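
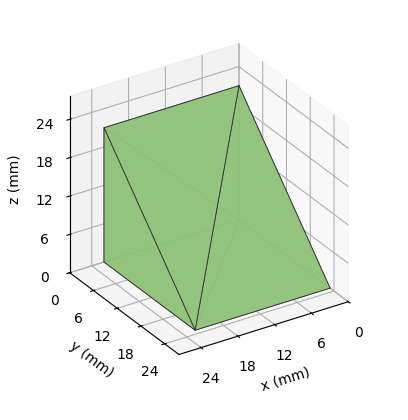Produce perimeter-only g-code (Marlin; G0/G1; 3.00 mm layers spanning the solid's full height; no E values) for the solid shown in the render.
Reading the render: the shape is a wedge (ramp): 22 × 23 mm base, rising to 21 mm along the y=0 edge and sloping linearly to z=0 at y=23 (dimensions read to the nearest mm from the axis ticks). For the g-code, the solid's height is divided into equal slices at the stated Δz and each level perimeter traced with G1 moves after a G0 lift.

; perimeter-only toolpath
G21 ; units = mm
G90 ; absolute positioning
G28 ; home
; layer 1
G0 Z3.00
G0 X0.00 Y0.00
G1 X22.00 Y0.00
G1 X22.00 Y19.71
G1 X0.00 Y19.71
G1 X0.00 Y0.00
; layer 2
G0 Z6.00
G0 X0.00 Y0.00
G1 X22.00 Y0.00
G1 X22.00 Y16.43
G1 X0.00 Y16.43
G1 X0.00 Y0.00
; layer 3
G0 Z9.00
G0 X0.00 Y0.00
G1 X22.00 Y0.00
G1 X22.00 Y13.14
G1 X0.00 Y13.14
G1 X0.00 Y0.00
; layer 4
G0 Z12.00
G0 X0.00 Y0.00
G1 X22.00 Y0.00
G1 X22.00 Y9.86
G1 X0.00 Y9.86
G1 X0.00 Y0.00
; layer 5
G0 Z15.00
G0 X0.00 Y0.00
G1 X22.00 Y0.00
G1 X22.00 Y6.57
G1 X0.00 Y6.57
G1 X0.00 Y0.00
; layer 6
G0 Z18.00
G0 X0.00 Y0.00
G1 X22.00 Y0.00
G1 X22.00 Y3.29
G1 X0.00 Y3.29
G1 X0.00 Y0.00
M2 ; end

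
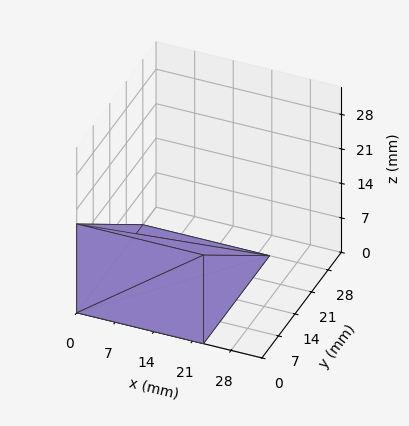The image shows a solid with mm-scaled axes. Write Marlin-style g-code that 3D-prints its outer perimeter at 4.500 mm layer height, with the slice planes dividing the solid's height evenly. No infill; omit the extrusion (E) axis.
Reading the render: the shape is a wedge (ramp): 23 × 28 mm base, rising to 18 mm along the y=0 edge and sloping linearly to z=0 at y=28 (dimensions read to the nearest mm from the axis ticks). For the g-code, the solid's height is divided into equal slices at the stated Δz and each level perimeter traced with G1 moves after a G0 lift.

; perimeter-only toolpath
G21 ; units = mm
G90 ; absolute positioning
G28 ; home
; layer 1
G0 Z4.500
G0 X0.000 Y0.000
G1 X23.000 Y0.000
G1 X23.000 Y21.000
G1 X0.000 Y21.000
G1 X0.000 Y0.000
; layer 2
G0 Z9.000
G0 X0.000 Y0.000
G1 X23.000 Y0.000
G1 X23.000 Y14.000
G1 X0.000 Y14.000
G1 X0.000 Y0.000
; layer 3
G0 Z13.500
G0 X0.000 Y0.000
G1 X23.000 Y0.000
G1 X23.000 Y7.000
G1 X0.000 Y7.000
G1 X0.000 Y0.000
M2 ; end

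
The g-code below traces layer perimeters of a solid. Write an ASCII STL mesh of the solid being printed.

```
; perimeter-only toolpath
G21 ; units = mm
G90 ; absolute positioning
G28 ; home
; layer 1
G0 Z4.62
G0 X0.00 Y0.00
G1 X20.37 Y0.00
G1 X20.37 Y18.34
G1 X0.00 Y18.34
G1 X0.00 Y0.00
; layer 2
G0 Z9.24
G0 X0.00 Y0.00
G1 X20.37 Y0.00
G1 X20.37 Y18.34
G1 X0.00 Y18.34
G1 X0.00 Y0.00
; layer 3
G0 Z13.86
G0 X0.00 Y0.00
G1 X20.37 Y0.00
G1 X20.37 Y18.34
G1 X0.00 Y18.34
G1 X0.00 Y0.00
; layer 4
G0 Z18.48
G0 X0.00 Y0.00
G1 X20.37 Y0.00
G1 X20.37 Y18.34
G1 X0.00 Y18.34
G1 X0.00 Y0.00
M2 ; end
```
solid part
  facet normal 0.0000 0.0000 -1.0000
    outer loop
      vertex 20.37 18.34 0.00
      vertex 20.37 0.00 0.00
      vertex 0.00 0.00 0.00
    endloop
  endfacet
  facet normal 0.0000 0.0000 -1.0000
    outer loop
      vertex 0.00 18.34 0.00
      vertex 20.37 18.34 0.00
      vertex 0.00 0.00 0.00
    endloop
  endfacet
  facet normal 0.0000 0.0000 1.0000
    outer loop
      vertex 0.00 0.00 18.48
      vertex 20.37 0.00 18.48
      vertex 20.37 18.34 18.48
    endloop
  endfacet
  facet normal 0.0000 0.0000 1.0000
    outer loop
      vertex 0.00 0.00 18.48
      vertex 20.37 18.34 18.48
      vertex 0.00 18.34 18.48
    endloop
  endfacet
  facet normal 0.0000 -1.0000 0.0000
    outer loop
      vertex 0.00 0.00 0.00
      vertex 20.37 0.00 0.00
      vertex 20.37 0.00 18.48
    endloop
  endfacet
  facet normal 0.0000 -1.0000 0.0000
    outer loop
      vertex 0.00 0.00 0.00
      vertex 20.37 0.00 18.48
      vertex 0.00 0.00 18.48
    endloop
  endfacet
  facet normal 0.0000 1.0000 0.0000
    outer loop
      vertex 20.37 18.34 18.48
      vertex 20.37 18.34 0.00
      vertex 0.00 18.34 0.00
    endloop
  endfacet
  facet normal 0.0000 1.0000 0.0000
    outer loop
      vertex 0.00 18.34 18.48
      vertex 20.37 18.34 18.48
      vertex 0.00 18.34 0.00
    endloop
  endfacet
  facet normal -1.0000 0.0000 0.0000
    outer loop
      vertex 0.00 18.34 18.48
      vertex 0.00 18.34 0.00
      vertex 0.00 0.00 0.00
    endloop
  endfacet
  facet normal -1.0000 0.0000 0.0000
    outer loop
      vertex 0.00 0.00 18.48
      vertex 0.00 18.34 18.48
      vertex 0.00 0.00 0.00
    endloop
  endfacet
  facet normal 1.0000 0.0000 0.0000
    outer loop
      vertex 20.37 0.00 0.00
      vertex 20.37 18.34 0.00
      vertex 20.37 18.34 18.48
    endloop
  endfacet
  facet normal 1.0000 0.0000 0.0000
    outer loop
      vertex 20.37 0.00 0.00
      vertex 20.37 18.34 18.48
      vertex 20.37 0.00 18.48
    endloop
  endfacet
endsolid part

The G0 Z moves step by Δz≈4.62 mm. Every layer's G1 loop is the same polygon, so the solid is a straight extrusion of it from z=0 to z≈18.5. Closing with flat bottom and top caps and triangulating gives 12 facets — a rectangular box, roughly 20.4 × 18.3 mm footprint and 18.5 mm tall.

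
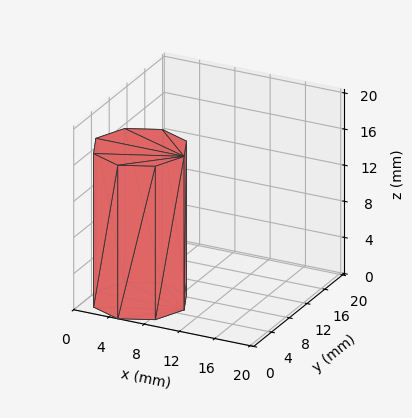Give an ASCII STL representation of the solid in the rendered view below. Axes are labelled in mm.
Reading the render: the shape is a regular 8-sided prism (a cylinder approximated with 8 flat sides), circumscribed radius ≈ 5 mm, height ≈ 17 mm (dimensions read to the nearest mm from the axis ticks). For the STL, each face is triangulated and given an outward normal.

solid part
  facet normal 0.0000 0.0000 -1.0000
    outer loop
      vertex 5.0 10.0 0.0
      vertex 8.5 8.5 0.0
      vertex 10.0 5.0 0.0
    endloop
  endfacet
  facet normal 0.0000 0.0000 -1.0000
    outer loop
      vertex 1.5 8.5 0.0
      vertex 5.0 10.0 0.0
      vertex 10.0 5.0 0.0
    endloop
  endfacet
  facet normal 0.0000 0.0000 -1.0000
    outer loop
      vertex 0.0 5.0 0.0
      vertex 1.5 8.5 0.0
      vertex 10.0 5.0 0.0
    endloop
  endfacet
  facet normal 0.0000 0.0000 -1.0000
    outer loop
      vertex 1.5 1.5 0.0
      vertex 0.0 5.0 0.0
      vertex 10.0 5.0 0.0
    endloop
  endfacet
  facet normal 0.0000 0.0000 -1.0000
    outer loop
      vertex 5.0 0.0 0.0
      vertex 1.5 1.5 0.0
      vertex 10.0 5.0 0.0
    endloop
  endfacet
  facet normal 0.0000 0.0000 -1.0000
    outer loop
      vertex 8.5 1.5 0.0
      vertex 5.0 0.0 0.0
      vertex 10.0 5.0 0.0
    endloop
  endfacet
  facet normal 0.0000 0.0000 1.0000
    outer loop
      vertex 10.0 5.0 17.0
      vertex 8.5 8.5 17.0
      vertex 5.0 10.0 17.0
    endloop
  endfacet
  facet normal 0.0000 0.0000 1.0000
    outer loop
      vertex 10.0 5.0 17.0
      vertex 5.0 10.0 17.0
      vertex 1.5 8.5 17.0
    endloop
  endfacet
  facet normal 0.0000 0.0000 1.0000
    outer loop
      vertex 10.0 5.0 17.0
      vertex 1.5 8.5 17.0
      vertex 0.0 5.0 17.0
    endloop
  endfacet
  facet normal 0.0000 0.0000 1.0000
    outer loop
      vertex 10.0 5.0 17.0
      vertex 0.0 5.0 17.0
      vertex 1.5 1.5 17.0
    endloop
  endfacet
  facet normal 0.0000 0.0000 1.0000
    outer loop
      vertex 10.0 5.0 17.0
      vertex 1.5 1.5 17.0
      vertex 5.0 0.0 17.0
    endloop
  endfacet
  facet normal 0.0000 0.0000 1.0000
    outer loop
      vertex 10.0 5.0 17.0
      vertex 5.0 0.0 17.0
      vertex 8.5 1.5 17.0
    endloop
  endfacet
  facet normal 0.9191 0.3939 0.0000
    outer loop
      vertex 10.0 5.0 0.0
      vertex 8.5 8.5 0.0
      vertex 8.5 8.5 17.0
    endloop
  endfacet
  facet normal 0.9191 0.3939 0.0000
    outer loop
      vertex 10.0 5.0 0.0
      vertex 8.5 8.5 17.0
      vertex 10.0 5.0 17.0
    endloop
  endfacet
  facet normal 0.3939 0.9191 0.0000
    outer loop
      vertex 8.5 8.5 0.0
      vertex 5.0 10.0 0.0
      vertex 5.0 10.0 17.0
    endloop
  endfacet
  facet normal 0.3939 0.9191 0.0000
    outer loop
      vertex 8.5 8.5 0.0
      vertex 5.0 10.0 17.0
      vertex 8.5 8.5 17.0
    endloop
  endfacet
  facet normal -0.3939 0.9191 0.0000
    outer loop
      vertex 5.0 10.0 0.0
      vertex 1.5 8.5 0.0
      vertex 1.5 8.5 17.0
    endloop
  endfacet
  facet normal -0.3939 0.9191 0.0000
    outer loop
      vertex 5.0 10.0 0.0
      vertex 1.5 8.5 17.0
      vertex 5.0 10.0 17.0
    endloop
  endfacet
  facet normal -0.9191 0.3939 0.0000
    outer loop
      vertex 1.5 8.5 0.0
      vertex 0.0 5.0 0.0
      vertex 0.0 5.0 17.0
    endloop
  endfacet
  facet normal -0.9191 0.3939 0.0000
    outer loop
      vertex 1.5 8.5 0.0
      vertex 0.0 5.0 17.0
      vertex 1.5 8.5 17.0
    endloop
  endfacet
  facet normal -0.9191 -0.3939 0.0000
    outer loop
      vertex 0.0 5.0 0.0
      vertex 1.5 1.5 0.0
      vertex 1.5 1.5 17.0
    endloop
  endfacet
  facet normal -0.9191 -0.3939 0.0000
    outer loop
      vertex 0.0 5.0 0.0
      vertex 1.5 1.5 17.0
      vertex 0.0 5.0 17.0
    endloop
  endfacet
  facet normal -0.3939 -0.9191 0.0000
    outer loop
      vertex 1.5 1.5 0.0
      vertex 5.0 0.0 0.0
      vertex 5.0 0.0 17.0
    endloop
  endfacet
  facet normal -0.3939 -0.9191 0.0000
    outer loop
      vertex 1.5 1.5 0.0
      vertex 5.0 0.0 17.0
      vertex 1.5 1.5 17.0
    endloop
  endfacet
  facet normal 0.3939 -0.9191 0.0000
    outer loop
      vertex 5.0 0.0 0.0
      vertex 8.5 1.5 0.0
      vertex 8.5 1.5 17.0
    endloop
  endfacet
  facet normal 0.3939 -0.9191 0.0000
    outer loop
      vertex 5.0 0.0 0.0
      vertex 8.5 1.5 17.0
      vertex 5.0 0.0 17.0
    endloop
  endfacet
  facet normal 0.9191 -0.3939 0.0000
    outer loop
      vertex 8.5 1.5 0.0
      vertex 10.0 5.0 0.0
      vertex 10.0 5.0 17.0
    endloop
  endfacet
  facet normal 0.9191 -0.3939 0.0000
    outer loop
      vertex 8.5 1.5 0.0
      vertex 10.0 5.0 17.0
      vertex 8.5 1.5 17.0
    endloop
  endfacet
endsolid part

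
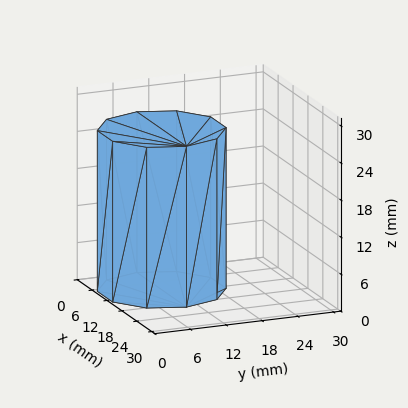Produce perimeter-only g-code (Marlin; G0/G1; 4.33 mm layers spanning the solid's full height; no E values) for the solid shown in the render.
Reading the render: the shape is a regular 10-sided prism (a cylinder approximated with 10 flat sides), circumscribed radius ≈ 10 mm, height ≈ 26 mm (dimensions read to the nearest mm from the axis ticks). For the g-code, the solid's height is divided into equal slices at the stated Δz and each level perimeter traced with G1 moves after a G0 lift.

; perimeter-only toolpath
G21 ; units = mm
G90 ; absolute positioning
G28 ; home
; layer 1
G0 Z4.33
G0 X20.00 Y10.00
G1 X18.09 Y15.88
G1 X13.09 Y19.51
G1 X6.91 Y19.51
G1 X1.91 Y15.88
G1 X0.00 Y10.00
G1 X1.91 Y4.12
G1 X6.91 Y0.49
G1 X13.09 Y0.49
G1 X18.09 Y4.12
G1 X20.00 Y10.00
; layer 2
G0 Z8.67
G0 X20.00 Y10.00
G1 X18.09 Y15.88
G1 X13.09 Y19.51
G1 X6.91 Y19.51
G1 X1.91 Y15.88
G1 X0.00 Y10.00
G1 X1.91 Y4.12
G1 X6.91 Y0.49
G1 X13.09 Y0.49
G1 X18.09 Y4.12
G1 X20.00 Y10.00
; layer 3
G0 Z13.00
G0 X20.00 Y10.00
G1 X18.09 Y15.88
G1 X13.09 Y19.51
G1 X6.91 Y19.51
G1 X1.91 Y15.88
G1 X0.00 Y10.00
G1 X1.91 Y4.12
G1 X6.91 Y0.49
G1 X13.09 Y0.49
G1 X18.09 Y4.12
G1 X20.00 Y10.00
; layer 4
G0 Z17.33
G0 X20.00 Y10.00
G1 X18.09 Y15.88
G1 X13.09 Y19.51
G1 X6.91 Y19.51
G1 X1.91 Y15.88
G1 X0.00 Y10.00
G1 X1.91 Y4.12
G1 X6.91 Y0.49
G1 X13.09 Y0.49
G1 X18.09 Y4.12
G1 X20.00 Y10.00
; layer 5
G0 Z21.67
G0 X20.00 Y10.00
G1 X18.09 Y15.88
G1 X13.09 Y19.51
G1 X6.91 Y19.51
G1 X1.91 Y15.88
G1 X0.00 Y10.00
G1 X1.91 Y4.12
G1 X6.91 Y0.49
G1 X13.09 Y0.49
G1 X18.09 Y4.12
G1 X20.00 Y10.00
; layer 6
G0 Z26.00
G0 X20.00 Y10.00
G1 X18.09 Y15.88
G1 X13.09 Y19.51
G1 X6.91 Y19.51
G1 X1.91 Y15.88
G1 X0.00 Y10.00
G1 X1.91 Y4.12
G1 X6.91 Y0.49
G1 X13.09 Y0.49
G1 X18.09 Y4.12
G1 X20.00 Y10.00
M2 ; end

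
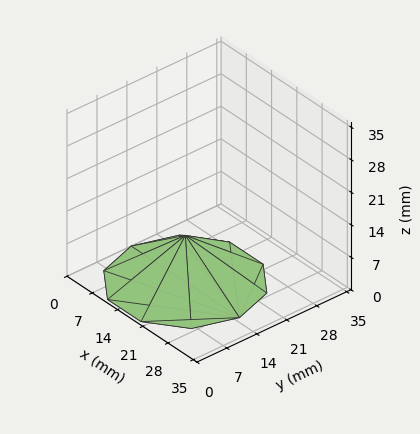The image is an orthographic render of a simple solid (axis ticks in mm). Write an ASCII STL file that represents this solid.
Reading the render: the shape is a regular 10-sided pyramid, base circumscribed radius ≈ 15 mm, apex at z ≈ 10 mm (dimensions read to the nearest mm from the axis ticks). For the STL, each face is triangulated and given an outward normal.

solid part
  facet normal 0.0000 0.0000 -1.0000
    outer loop
      vertex 19.635 29.266 0.000
      vertex 27.135 23.817 0.000
      vertex 30.000 15.000 0.000
    endloop
  endfacet
  facet normal 0.0000 0.0000 -1.0000
    outer loop
      vertex 10.365 29.266 0.000
      vertex 19.635 29.266 0.000
      vertex 30.000 15.000 0.000
    endloop
  endfacet
  facet normal 0.0000 0.0000 -1.0000
    outer loop
      vertex 2.865 23.817 0.000
      vertex 10.365 29.266 0.000
      vertex 30.000 15.000 0.000
    endloop
  endfacet
  facet normal 0.0000 0.0000 -1.0000
    outer loop
      vertex 0.000 15.000 0.000
      vertex 2.865 23.817 0.000
      vertex 30.000 15.000 0.000
    endloop
  endfacet
  facet normal 0.0000 0.0000 -1.0000
    outer loop
      vertex 2.865 6.183 0.000
      vertex 0.000 15.000 0.000
      vertex 30.000 15.000 0.000
    endloop
  endfacet
  facet normal 0.0000 0.0000 -1.0000
    outer loop
      vertex 10.365 0.734 0.000
      vertex 2.865 6.183 0.000
      vertex 30.000 15.000 0.000
    endloop
  endfacet
  facet normal 0.0000 0.0000 -1.0000
    outer loop
      vertex 19.635 0.734 0.000
      vertex 10.365 0.734 0.000
      vertex 30.000 15.000 0.000
    endloop
  endfacet
  facet normal 0.0000 0.0000 -1.0000
    outer loop
      vertex 27.135 6.183 0.000
      vertex 19.635 0.734 0.000
      vertex 30.000 15.000 0.000
    endloop
  endfacet
  facet normal 0.5459 0.1774 0.8189
    outer loop
      vertex 30.000 15.000 0.000
      vertex 27.135 23.817 0.000
      vertex 15.000 15.000 10.000
    endloop
  endfacet
  facet normal 0.3374 0.4644 0.8189
    outer loop
      vertex 27.135 23.817 0.000
      vertex 19.635 29.266 0.000
      vertex 15.000 15.000 10.000
    endloop
  endfacet
  facet normal 0.0000 0.5740 0.8189
    outer loop
      vertex 19.635 29.266 0.000
      vertex 10.365 29.266 0.000
      vertex 15.000 15.000 10.000
    endloop
  endfacet
  facet normal -0.3374 0.4644 0.8189
    outer loop
      vertex 10.365 29.266 0.000
      vertex 2.865 23.817 0.000
      vertex 15.000 15.000 10.000
    endloop
  endfacet
  facet normal -0.5459 0.1774 0.8189
    outer loop
      vertex 2.865 23.817 0.000
      vertex 0.000 15.000 0.000
      vertex 15.000 15.000 10.000
    endloop
  endfacet
  facet normal -0.5459 -0.1774 0.8189
    outer loop
      vertex 0.000 15.000 0.000
      vertex 2.865 6.183 0.000
      vertex 15.000 15.000 10.000
    endloop
  endfacet
  facet normal -0.3374 -0.4644 0.8189
    outer loop
      vertex 2.865 6.183 0.000
      vertex 10.365 0.734 0.000
      vertex 15.000 15.000 10.000
    endloop
  endfacet
  facet normal 0.0000 -0.5740 0.8189
    outer loop
      vertex 10.365 0.734 0.000
      vertex 19.635 0.734 0.000
      vertex 15.000 15.000 10.000
    endloop
  endfacet
  facet normal 0.3374 -0.4644 0.8189
    outer loop
      vertex 19.635 0.734 0.000
      vertex 27.135 6.183 0.000
      vertex 15.000 15.000 10.000
    endloop
  endfacet
  facet normal 0.5459 -0.1774 0.8189
    outer loop
      vertex 27.135 6.183 0.000
      vertex 30.000 15.000 0.000
      vertex 15.000 15.000 10.000
    endloop
  endfacet
endsolid part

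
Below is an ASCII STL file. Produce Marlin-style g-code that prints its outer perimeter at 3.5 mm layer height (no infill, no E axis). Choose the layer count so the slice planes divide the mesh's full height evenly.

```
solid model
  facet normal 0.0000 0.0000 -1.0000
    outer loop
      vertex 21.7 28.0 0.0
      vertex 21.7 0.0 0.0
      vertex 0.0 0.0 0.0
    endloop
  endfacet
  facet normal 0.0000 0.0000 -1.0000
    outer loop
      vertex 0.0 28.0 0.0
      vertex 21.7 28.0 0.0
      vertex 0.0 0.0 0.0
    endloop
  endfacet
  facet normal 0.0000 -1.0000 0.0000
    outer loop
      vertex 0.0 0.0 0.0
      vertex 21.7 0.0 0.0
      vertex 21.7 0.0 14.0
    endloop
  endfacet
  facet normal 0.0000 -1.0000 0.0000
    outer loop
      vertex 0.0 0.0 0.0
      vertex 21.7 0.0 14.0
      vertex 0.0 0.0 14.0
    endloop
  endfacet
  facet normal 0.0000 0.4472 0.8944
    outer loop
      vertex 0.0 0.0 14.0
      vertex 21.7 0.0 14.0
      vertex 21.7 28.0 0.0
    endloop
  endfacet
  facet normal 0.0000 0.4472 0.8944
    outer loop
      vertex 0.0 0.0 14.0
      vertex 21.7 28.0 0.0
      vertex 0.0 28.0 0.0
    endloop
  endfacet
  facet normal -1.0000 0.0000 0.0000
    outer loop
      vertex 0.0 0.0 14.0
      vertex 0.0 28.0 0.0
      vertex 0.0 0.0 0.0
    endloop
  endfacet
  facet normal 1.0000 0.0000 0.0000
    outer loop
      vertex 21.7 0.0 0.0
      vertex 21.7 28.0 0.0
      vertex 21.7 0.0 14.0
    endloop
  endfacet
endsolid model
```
; perimeter-only toolpath
G21 ; units = mm
G90 ; absolute positioning
G28 ; home
; layer 1
G0 Z3.5
G0 X0.0 Y0.0
G1 X21.7 Y0.0
G1 X21.7 Y21.0
G1 X0.0 Y21.0
G1 X0.0 Y0.0
; layer 2
G0 Z7.0
G0 X0.0 Y0.0
G1 X21.7 Y0.0
G1 X21.7 Y14.0
G1 X0.0 Y14.0
G1 X0.0 Y0.0
; layer 3
G0 Z10.5
G0 X0.0 Y0.0
G1 X21.7 Y0.0
G1 X21.7 Y7.0
G1 X0.0 Y7.0
G1 X0.0 Y0.0
M2 ; end

The solid is a wedge (ramp): 21.7 × 28 mm base, rising to 14 mm along the y=0 edge and sloping linearly to z=0 at y=28. Slicing at Δz = 3.5 mm — 4 equal slices spanning the solid's height, so layer i sits at z = i·h/4 — gives 3 non-empty perimeters. Each is a 4-segment closed polygon; G0 lifts to the layer z and rapids to the start vertex, then G1 traces the edges. The cross-section shrinks linearly with z (the slice at the apex is degenerate and omitted).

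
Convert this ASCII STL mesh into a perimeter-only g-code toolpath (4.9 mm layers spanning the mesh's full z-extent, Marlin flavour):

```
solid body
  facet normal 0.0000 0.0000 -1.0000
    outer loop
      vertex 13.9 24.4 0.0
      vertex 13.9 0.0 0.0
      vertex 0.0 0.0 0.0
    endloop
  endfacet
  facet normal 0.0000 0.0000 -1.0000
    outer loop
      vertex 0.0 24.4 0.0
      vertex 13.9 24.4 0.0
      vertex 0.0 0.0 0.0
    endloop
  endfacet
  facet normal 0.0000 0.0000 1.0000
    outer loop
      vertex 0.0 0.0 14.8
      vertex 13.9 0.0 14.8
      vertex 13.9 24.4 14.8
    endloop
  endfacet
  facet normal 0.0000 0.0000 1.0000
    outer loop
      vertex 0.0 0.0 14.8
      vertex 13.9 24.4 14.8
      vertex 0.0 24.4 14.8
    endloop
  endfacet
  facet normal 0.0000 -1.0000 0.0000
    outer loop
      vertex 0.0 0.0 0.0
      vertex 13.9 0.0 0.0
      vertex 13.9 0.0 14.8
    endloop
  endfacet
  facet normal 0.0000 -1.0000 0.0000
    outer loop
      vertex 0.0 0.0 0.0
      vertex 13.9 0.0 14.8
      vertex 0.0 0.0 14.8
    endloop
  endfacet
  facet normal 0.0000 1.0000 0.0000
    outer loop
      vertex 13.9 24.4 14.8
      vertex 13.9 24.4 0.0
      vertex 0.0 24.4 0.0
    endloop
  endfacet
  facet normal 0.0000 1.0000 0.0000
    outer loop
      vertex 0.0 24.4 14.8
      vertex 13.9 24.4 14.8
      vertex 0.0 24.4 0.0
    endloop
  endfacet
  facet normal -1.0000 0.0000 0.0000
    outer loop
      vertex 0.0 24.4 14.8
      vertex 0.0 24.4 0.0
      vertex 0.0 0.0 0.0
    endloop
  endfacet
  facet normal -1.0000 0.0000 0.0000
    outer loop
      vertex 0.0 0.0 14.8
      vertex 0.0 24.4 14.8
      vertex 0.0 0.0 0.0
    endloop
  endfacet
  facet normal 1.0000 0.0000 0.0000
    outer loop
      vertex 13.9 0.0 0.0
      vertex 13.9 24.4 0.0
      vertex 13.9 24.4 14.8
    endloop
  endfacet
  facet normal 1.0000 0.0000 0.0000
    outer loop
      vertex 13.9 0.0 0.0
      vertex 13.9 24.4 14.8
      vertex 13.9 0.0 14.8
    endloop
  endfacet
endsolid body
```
; perimeter-only toolpath
G21 ; units = mm
G90 ; absolute positioning
G28 ; home
; layer 1
G0 Z4.9
G0 X0.0 Y0.0
G1 X13.9 Y0.0
G1 X13.9 Y24.4
G1 X0.0 Y24.4
G1 X0.0 Y0.0
; layer 2
G0 Z9.9
G0 X0.0 Y0.0
G1 X13.9 Y0.0
G1 X13.9 Y24.4
G1 X0.0 Y24.4
G1 X0.0 Y0.0
; layer 3
G0 Z14.8
G0 X0.0 Y0.0
G1 X13.9 Y0.0
G1 X13.9 Y24.4
G1 X0.0 Y24.4
G1 X0.0 Y0.0
M2 ; end

The solid is a rectangular box, roughly 13.9 × 24.4 mm footprint and 14.8 mm tall. Slicing at Δz = 4.9 mm — 3 equal slices spanning the solid's height, so layer i sits at z = i·h/3 — gives 3 non-empty perimeters. Each is a 4-segment closed polygon; G0 lifts to the layer z and rapids to the start vertex, then G1 traces the edges.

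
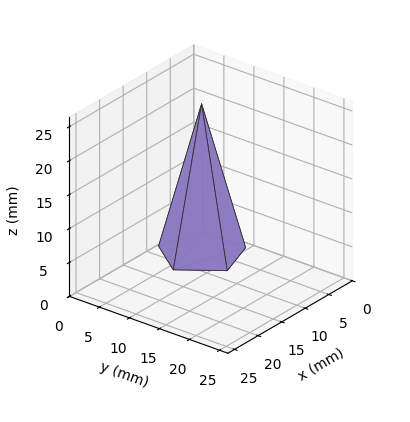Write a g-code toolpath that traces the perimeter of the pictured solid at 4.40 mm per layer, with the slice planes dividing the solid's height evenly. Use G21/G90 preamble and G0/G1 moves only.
Reading the render: the shape is a regular 5-sided pyramid, base circumscribed radius ≈ 6 mm, apex at z ≈ 22 mm (dimensions read to the nearest mm from the axis ticks). For the g-code, the solid's height is divided into equal slices at the stated Δz and each level perimeter traced with G1 moves after a G0 lift.

; perimeter-only toolpath
G21 ; units = mm
G90 ; absolute positioning
G28 ; home
; layer 1
G0 Z4.40
G0 X10.80 Y6.00
G1 X7.48 Y10.57
G1 X2.12 Y8.82
G1 X2.12 Y3.18
G1 X7.48 Y1.43
G1 X10.80 Y6.00
; layer 2
G0 Z8.80
G0 X9.60 Y6.00
G1 X7.11 Y9.43
G1 X3.09 Y8.12
G1 X3.09 Y3.88
G1 X7.11 Y2.57
G1 X9.60 Y6.00
; layer 3
G0 Z13.20
G0 X8.40 Y6.00
G1 X6.74 Y8.28
G1 X4.06 Y7.41
G1 X4.06 Y4.59
G1 X6.74 Y3.72
G1 X8.40 Y6.00
; layer 4
G0 Z17.60
G0 X7.20 Y6.00
G1 X6.37 Y7.14
G1 X5.03 Y6.71
G1 X5.03 Y5.29
G1 X6.37 Y4.86
G1 X7.20 Y6.00
M2 ; end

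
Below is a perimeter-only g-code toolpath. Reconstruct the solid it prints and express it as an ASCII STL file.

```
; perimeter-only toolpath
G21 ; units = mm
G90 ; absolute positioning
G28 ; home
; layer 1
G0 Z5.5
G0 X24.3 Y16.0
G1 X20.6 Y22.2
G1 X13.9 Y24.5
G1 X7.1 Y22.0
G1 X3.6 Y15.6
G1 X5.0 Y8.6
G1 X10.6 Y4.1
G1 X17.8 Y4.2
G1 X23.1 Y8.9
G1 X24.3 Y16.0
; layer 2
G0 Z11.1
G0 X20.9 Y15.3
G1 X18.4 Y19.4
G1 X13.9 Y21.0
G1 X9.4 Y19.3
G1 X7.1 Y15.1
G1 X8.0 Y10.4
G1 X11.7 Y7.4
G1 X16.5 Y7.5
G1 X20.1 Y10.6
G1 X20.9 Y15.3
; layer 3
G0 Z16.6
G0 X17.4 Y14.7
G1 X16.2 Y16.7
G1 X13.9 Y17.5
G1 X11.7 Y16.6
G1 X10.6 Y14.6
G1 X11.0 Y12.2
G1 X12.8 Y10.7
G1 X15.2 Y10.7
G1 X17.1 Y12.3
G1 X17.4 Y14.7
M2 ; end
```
solid part
  facet normal 0.0000 0.0000 -1.0000
    outer loop
      vertex 13.8 28.0 0.0
      vertex 22.8 24.9 0.0
      vertex 27.7 16.7 0.0
    endloop
  endfacet
  facet normal 0.0000 0.0000 -1.0000
    outer loop
      vertex 4.8 24.6 0.0
      vertex 13.8 28.0 0.0
      vertex 27.7 16.7 0.0
    endloop
  endfacet
  facet normal 0.0000 0.0000 -1.0000
    outer loop
      vertex 0.2 16.2 0.0
      vertex 4.8 24.6 0.0
      vertex 27.7 16.7 0.0
    endloop
  endfacet
  facet normal 0.0000 0.0000 -1.0000
    outer loop
      vertex 2.0 6.8 0.0
      vertex 0.2 16.2 0.0
      vertex 27.7 16.7 0.0
    endloop
  endfacet
  facet normal 0.0000 0.0000 -1.0000
    outer loop
      vertex 9.4 0.8 0.0
      vertex 2.0 6.8 0.0
      vertex 27.7 16.7 0.0
    endloop
  endfacet
  facet normal 0.0000 0.0000 -1.0000
    outer loop
      vertex 19.0 0.9 0.0
      vertex 9.4 0.8 0.0
      vertex 27.7 16.7 0.0
    endloop
  endfacet
  facet normal 0.0000 0.0000 -1.0000
    outer loop
      vertex 26.2 7.2 0.0
      vertex 19.0 0.9 0.0
      vertex 27.7 16.7 0.0
    endloop
  endfacet
  facet normal 0.7386 0.4414 0.5095
    outer loop
      vertex 27.7 16.7 0.0
      vertex 22.8 24.9 0.0
      vertex 14.0 14.0 22.2
    endloop
  endfacet
  facet normal 0.2801 0.8131 0.5103
    outer loop
      vertex 22.8 24.9 0.0
      vertex 13.8 28.0 0.0
      vertex 14.0 14.0 22.2
    endloop
  endfacet
  facet normal -0.3040 0.8046 0.5101
    outer loop
      vertex 13.8 28.0 0.0
      vertex 4.8 24.6 0.0
      vertex 14.0 14.0 22.2
    endloop
  endfacet
  facet normal -0.7545 0.4132 0.5099
    outer loop
      vertex 4.8 24.6 0.0
      vertex 0.2 16.2 0.0
      vertex 14.0 14.0 22.2
    endloop
  endfacet
  facet normal -0.8452 -0.1618 0.5094
    outer loop
      vertex 0.2 16.2 0.0
      vertex 2.0 6.8 0.0
      vertex 14.0 14.0 22.2
    endloop
  endfacet
  facet normal -0.5419 -0.6683 0.5097
    outer loop
      vertex 2.0 6.8 0.0
      vertex 9.4 0.8 0.0
      vertex 14.0 14.0 22.2
    endloop
  endfacet
  facet normal 0.0090 -0.8603 0.5097
    outer loop
      vertex 9.4 0.8 0.0
      vertex 19.0 0.9 0.0
      vertex 14.0 14.0 22.2
    endloop
  endfacet
  facet normal 0.5666 -0.6475 0.5097
    outer loop
      vertex 19.0 0.9 0.0
      vertex 26.2 7.2 0.0
      vertex 14.0 14.0 22.2
    endloop
  endfacet
  facet normal 0.8505 -0.1343 0.5085
    outer loop
      vertex 26.2 7.2 0.0
      vertex 27.7 16.7 0.0
      vertex 14.0 14.0 22.2
    endloop
  endfacet
endsolid part

The G0 Z moves step by Δz≈5.5 mm. The G1 loops shrink linearly with z, so the solid tapers from its base footprint up to z≈22.2. Closing with a flat bottom cap and the tapered top and triangulating gives 16 facets — a regular 9-sided pyramid, base circumscribed radius ≈ 14 mm, apex at z ≈ 22.2 mm.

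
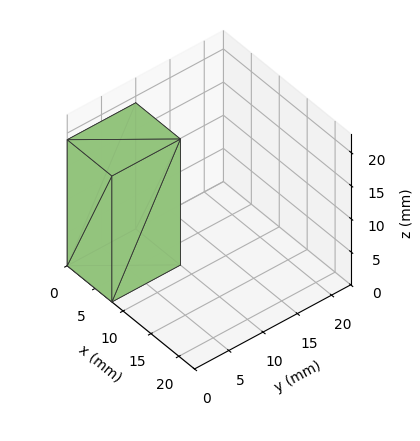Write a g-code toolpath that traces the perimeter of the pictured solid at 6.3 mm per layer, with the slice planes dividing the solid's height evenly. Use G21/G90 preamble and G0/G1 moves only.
Reading the render: the shape is a rectangular box, roughly 8 × 10 mm footprint and 19 mm tall (dimensions read to the nearest mm from the axis ticks). For the g-code, the solid's height is divided into equal slices at the stated Δz and each level perimeter traced with G1 moves after a G0 lift.

; perimeter-only toolpath
G21 ; units = mm
G90 ; absolute positioning
G28 ; home
; layer 1
G0 Z6.3
G0 X0.0 Y0.0
G1 X8.0 Y0.0
G1 X8.0 Y10.0
G1 X0.0 Y10.0
G1 X0.0 Y0.0
; layer 2
G0 Z12.7
G0 X0.0 Y0.0
G1 X8.0 Y0.0
G1 X8.0 Y10.0
G1 X0.0 Y10.0
G1 X0.0 Y0.0
; layer 3
G0 Z19.0
G0 X0.0 Y0.0
G1 X8.0 Y0.0
G1 X8.0 Y10.0
G1 X0.0 Y10.0
G1 X0.0 Y0.0
M2 ; end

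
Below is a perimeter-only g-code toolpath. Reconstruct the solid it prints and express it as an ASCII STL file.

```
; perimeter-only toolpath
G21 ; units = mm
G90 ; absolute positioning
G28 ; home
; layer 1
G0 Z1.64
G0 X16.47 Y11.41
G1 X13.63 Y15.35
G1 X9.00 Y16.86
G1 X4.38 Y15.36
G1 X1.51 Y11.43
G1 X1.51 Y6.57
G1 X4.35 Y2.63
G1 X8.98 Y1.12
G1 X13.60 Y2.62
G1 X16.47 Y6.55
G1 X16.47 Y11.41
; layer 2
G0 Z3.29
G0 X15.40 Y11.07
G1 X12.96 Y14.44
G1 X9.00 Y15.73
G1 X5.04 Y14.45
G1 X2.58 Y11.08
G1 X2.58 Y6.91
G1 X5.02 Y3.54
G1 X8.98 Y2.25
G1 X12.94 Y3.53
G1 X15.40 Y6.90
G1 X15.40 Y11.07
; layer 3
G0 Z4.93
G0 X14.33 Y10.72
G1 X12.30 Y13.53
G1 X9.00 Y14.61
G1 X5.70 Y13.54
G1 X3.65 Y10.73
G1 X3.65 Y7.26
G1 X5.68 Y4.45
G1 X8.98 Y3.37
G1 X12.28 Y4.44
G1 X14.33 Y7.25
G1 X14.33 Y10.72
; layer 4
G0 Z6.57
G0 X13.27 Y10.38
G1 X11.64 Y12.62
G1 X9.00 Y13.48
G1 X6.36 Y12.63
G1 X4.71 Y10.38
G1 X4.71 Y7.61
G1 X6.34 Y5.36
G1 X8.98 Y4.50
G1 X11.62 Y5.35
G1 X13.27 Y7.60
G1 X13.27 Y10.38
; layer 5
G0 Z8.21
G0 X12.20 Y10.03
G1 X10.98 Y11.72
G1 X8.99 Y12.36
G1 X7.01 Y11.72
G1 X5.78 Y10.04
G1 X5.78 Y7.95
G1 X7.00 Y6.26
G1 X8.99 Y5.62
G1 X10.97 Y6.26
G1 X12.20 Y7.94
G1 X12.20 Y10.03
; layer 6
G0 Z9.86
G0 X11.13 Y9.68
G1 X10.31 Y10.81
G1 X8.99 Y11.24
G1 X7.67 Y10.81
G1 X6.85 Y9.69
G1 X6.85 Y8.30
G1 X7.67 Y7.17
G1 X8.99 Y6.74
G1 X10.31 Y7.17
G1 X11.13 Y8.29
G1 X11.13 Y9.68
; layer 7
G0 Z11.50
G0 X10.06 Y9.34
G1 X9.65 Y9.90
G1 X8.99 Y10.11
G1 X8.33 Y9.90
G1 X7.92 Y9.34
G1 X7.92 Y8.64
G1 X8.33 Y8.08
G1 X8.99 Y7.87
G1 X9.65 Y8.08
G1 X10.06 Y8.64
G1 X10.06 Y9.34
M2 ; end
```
solid part
  facet normal 0.0000 0.0000 -1.0000
    outer loop
      vertex 9.00 17.98 0.00
      vertex 14.29 16.26 0.00
      vertex 17.54 11.76 0.00
    endloop
  endfacet
  facet normal 0.0000 0.0000 -1.0000
    outer loop
      vertex 3.72 16.27 0.00
      vertex 9.00 17.98 0.00
      vertex 17.54 11.76 0.00
    endloop
  endfacet
  facet normal 0.0000 0.0000 -1.0000
    outer loop
      vertex 0.44 11.78 0.00
      vertex 3.72 16.27 0.00
      vertex 17.54 11.76 0.00
    endloop
  endfacet
  facet normal 0.0000 0.0000 -1.0000
    outer loop
      vertex 0.44 6.22 0.00
      vertex 0.44 11.78 0.00
      vertex 17.54 11.76 0.00
    endloop
  endfacet
  facet normal 0.0000 0.0000 -1.0000
    outer loop
      vertex 3.69 1.72 0.00
      vertex 0.44 6.22 0.00
      vertex 17.54 11.76 0.00
    endloop
  endfacet
  facet normal 0.0000 0.0000 -1.0000
    outer loop
      vertex 8.98 0.00 0.00
      vertex 3.69 1.72 0.00
      vertex 17.54 11.76 0.00
    endloop
  endfacet
  facet normal 0.0000 0.0000 -1.0000
    outer loop
      vertex 14.26 1.71 0.00
      vertex 8.98 0.00 0.00
      vertex 17.54 11.76 0.00
    endloop
  endfacet
  facet normal 0.0000 0.0000 -1.0000
    outer loop
      vertex 17.54 6.20 0.00
      vertex 14.26 1.71 0.00
      vertex 17.54 11.76 0.00
    endloop
  endfacet
  facet normal 0.6794 0.4907 0.5455
    outer loop
      vertex 17.54 11.76 0.00
      vertex 14.29 16.26 0.00
      vertex 8.99 8.99 13.14
    endloop
  endfacet
  facet normal 0.2591 0.7970 0.5455
    outer loop
      vertex 14.29 16.26 0.00
      vertex 9.00 17.98 0.00
      vertex 8.99 8.99 13.14
    endloop
  endfacet
  facet normal -0.2583 0.7974 0.5454
    outer loop
      vertex 9.00 17.98 0.00
      vertex 3.72 16.27 0.00
      vertex 8.99 8.99 13.14
    endloop
  endfacet
  facet normal -0.6768 0.4944 0.5454
    outer loop
      vertex 3.72 16.27 0.00
      vertex 0.44 11.78 0.00
      vertex 8.99 8.99 13.14
    endloop
  endfacet
  facet normal -0.8382 0.0000 0.5454
    outer loop
      vertex 0.44 11.78 0.00
      vertex 0.44 6.22 0.00
      vertex 8.99 8.99 13.14
    endloop
  endfacet
  facet normal -0.6794 -0.4907 0.5455
    outer loop
      vertex 0.44 6.22 0.00
      vertex 3.69 1.72 0.00
      vertex 8.99 8.99 13.14
    endloop
  endfacet
  facet normal -0.2591 -0.7970 0.5455
    outer loop
      vertex 3.69 1.72 0.00
      vertex 8.98 0.00 0.00
      vertex 8.99 8.99 13.14
    endloop
  endfacet
  facet normal 0.2583 -0.7974 0.5454
    outer loop
      vertex 8.98 0.00 0.00
      vertex 14.26 1.71 0.00
      vertex 8.99 8.99 13.14
    endloop
  endfacet
  facet normal 0.6768 -0.4944 0.5454
    outer loop
      vertex 14.26 1.71 0.00
      vertex 17.54 6.20 0.00
      vertex 8.99 8.99 13.14
    endloop
  endfacet
  facet normal 0.8382 0.0000 0.5454
    outer loop
      vertex 17.54 6.20 0.00
      vertex 17.54 11.76 0.00
      vertex 8.99 8.99 13.14
    endloop
  endfacet
endsolid part

The G0 Z moves step by Δz≈1.64 mm. The G1 loops shrink linearly with z, so the solid tapers from its base footprint up to z≈13.1. Closing with a flat bottom cap and the tapered top and triangulating gives 18 facets — a regular 10-sided pyramid, base circumscribed radius ≈ 8.99 mm, apex at z ≈ 13.1 mm.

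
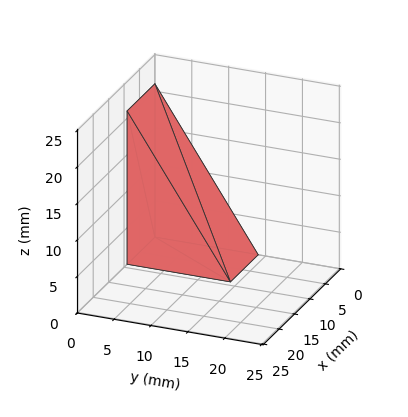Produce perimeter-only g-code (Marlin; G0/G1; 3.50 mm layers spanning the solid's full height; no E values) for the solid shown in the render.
Reading the render: the shape is a wedge (ramp): 9 × 14 mm base, rising to 21 mm along the y=0 edge and sloping linearly to z=0 at y=14 (dimensions read to the nearest mm from the axis ticks). For the g-code, the solid's height is divided into equal slices at the stated Δz and each level perimeter traced with G1 moves after a G0 lift.

; perimeter-only toolpath
G21 ; units = mm
G90 ; absolute positioning
G28 ; home
; layer 1
G0 Z3.50
G0 X0.00 Y0.00
G1 X9.00 Y0.00
G1 X9.00 Y11.67
G1 X0.00 Y11.67
G1 X0.00 Y0.00
; layer 2
G0 Z7.00
G0 X0.00 Y0.00
G1 X9.00 Y0.00
G1 X9.00 Y9.33
G1 X0.00 Y9.33
G1 X0.00 Y0.00
; layer 3
G0 Z10.50
G0 X0.00 Y0.00
G1 X9.00 Y0.00
G1 X9.00 Y7.00
G1 X0.00 Y7.00
G1 X0.00 Y0.00
; layer 4
G0 Z14.00
G0 X0.00 Y0.00
G1 X9.00 Y0.00
G1 X9.00 Y4.67
G1 X0.00 Y4.67
G1 X0.00 Y0.00
; layer 5
G0 Z17.50
G0 X0.00 Y0.00
G1 X9.00 Y0.00
G1 X9.00 Y2.33
G1 X0.00 Y2.33
G1 X0.00 Y0.00
M2 ; end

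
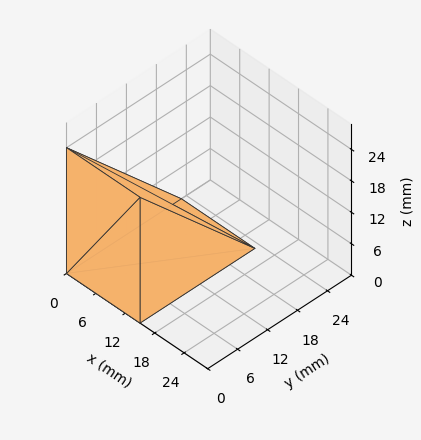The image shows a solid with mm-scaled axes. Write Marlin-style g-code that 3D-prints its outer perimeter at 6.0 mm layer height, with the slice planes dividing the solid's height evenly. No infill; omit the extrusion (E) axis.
Reading the render: the shape is a wedge (ramp): 15 × 23 mm base, rising to 24 mm along the y=0 edge and sloping linearly to z=0 at y=23 (dimensions read to the nearest mm from the axis ticks). For the g-code, the solid's height is divided into equal slices at the stated Δz and each level perimeter traced with G1 moves after a G0 lift.

; perimeter-only toolpath
G21 ; units = mm
G90 ; absolute positioning
G28 ; home
; layer 1
G0 Z6.0
G0 X0.0 Y0.0
G1 X15.0 Y0.0
G1 X15.0 Y17.2
G1 X0.0 Y17.2
G1 X0.0 Y0.0
; layer 2
G0 Z12.0
G0 X0.0 Y0.0
G1 X15.0 Y0.0
G1 X15.0 Y11.5
G1 X0.0 Y11.5
G1 X0.0 Y0.0
; layer 3
G0 Z18.0
G0 X0.0 Y0.0
G1 X15.0 Y0.0
G1 X15.0 Y5.8
G1 X0.0 Y5.8
G1 X0.0 Y0.0
M2 ; end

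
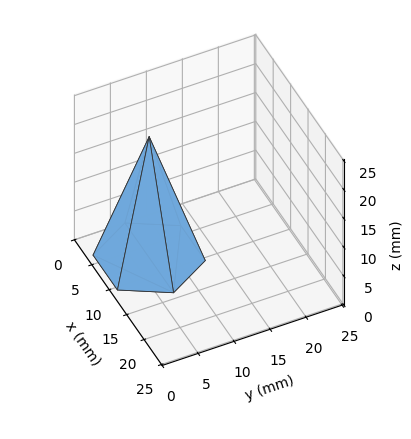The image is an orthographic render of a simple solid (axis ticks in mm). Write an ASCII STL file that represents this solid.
Reading the render: the shape is a regular 6-sided pyramid, base circumscribed radius ≈ 7 mm, apex at z ≈ 21 mm (dimensions read to the nearest mm from the axis ticks). For the STL, each face is triangulated and given an outward normal.

solid part
  facet normal 0.0000 0.0000 -1.0000
    outer loop
      vertex 3.5 13.1 0.0
      vertex 10.5 13.1 0.0
      vertex 14.0 7.0 0.0
    endloop
  endfacet
  facet normal 0.0000 0.0000 -1.0000
    outer loop
      vertex 0.0 7.0 0.0
      vertex 3.5 13.1 0.0
      vertex 14.0 7.0 0.0
    endloop
  endfacet
  facet normal 0.0000 0.0000 -1.0000
    outer loop
      vertex 3.5 0.9 0.0
      vertex 0.0 7.0 0.0
      vertex 14.0 7.0 0.0
    endloop
  endfacet
  facet normal 0.0000 0.0000 -1.0000
    outer loop
      vertex 10.5 0.9 0.0
      vertex 3.5 0.9 0.0
      vertex 14.0 7.0 0.0
    endloop
  endfacet
  facet normal 0.8332 0.4781 0.2777
    outer loop
      vertex 14.0 7.0 0.0
      vertex 10.5 13.1 0.0
      vertex 7.0 7.0 21.0
    endloop
  endfacet
  facet normal 0.0000 0.9603 0.2789
    outer loop
      vertex 10.5 13.1 0.0
      vertex 3.5 13.1 0.0
      vertex 7.0 7.0 21.0
    endloop
  endfacet
  facet normal -0.8332 0.4781 0.2777
    outer loop
      vertex 3.5 13.1 0.0
      vertex 0.0 7.0 0.0
      vertex 7.0 7.0 21.0
    endloop
  endfacet
  facet normal -0.8332 -0.4781 0.2777
    outer loop
      vertex 0.0 7.0 0.0
      vertex 3.5 0.9 0.0
      vertex 7.0 7.0 21.0
    endloop
  endfacet
  facet normal 0.0000 -0.9603 0.2789
    outer loop
      vertex 3.5 0.9 0.0
      vertex 10.5 0.9 0.0
      vertex 7.0 7.0 21.0
    endloop
  endfacet
  facet normal 0.8332 -0.4781 0.2777
    outer loop
      vertex 10.5 0.9 0.0
      vertex 14.0 7.0 0.0
      vertex 7.0 7.0 21.0
    endloop
  endfacet
endsolid part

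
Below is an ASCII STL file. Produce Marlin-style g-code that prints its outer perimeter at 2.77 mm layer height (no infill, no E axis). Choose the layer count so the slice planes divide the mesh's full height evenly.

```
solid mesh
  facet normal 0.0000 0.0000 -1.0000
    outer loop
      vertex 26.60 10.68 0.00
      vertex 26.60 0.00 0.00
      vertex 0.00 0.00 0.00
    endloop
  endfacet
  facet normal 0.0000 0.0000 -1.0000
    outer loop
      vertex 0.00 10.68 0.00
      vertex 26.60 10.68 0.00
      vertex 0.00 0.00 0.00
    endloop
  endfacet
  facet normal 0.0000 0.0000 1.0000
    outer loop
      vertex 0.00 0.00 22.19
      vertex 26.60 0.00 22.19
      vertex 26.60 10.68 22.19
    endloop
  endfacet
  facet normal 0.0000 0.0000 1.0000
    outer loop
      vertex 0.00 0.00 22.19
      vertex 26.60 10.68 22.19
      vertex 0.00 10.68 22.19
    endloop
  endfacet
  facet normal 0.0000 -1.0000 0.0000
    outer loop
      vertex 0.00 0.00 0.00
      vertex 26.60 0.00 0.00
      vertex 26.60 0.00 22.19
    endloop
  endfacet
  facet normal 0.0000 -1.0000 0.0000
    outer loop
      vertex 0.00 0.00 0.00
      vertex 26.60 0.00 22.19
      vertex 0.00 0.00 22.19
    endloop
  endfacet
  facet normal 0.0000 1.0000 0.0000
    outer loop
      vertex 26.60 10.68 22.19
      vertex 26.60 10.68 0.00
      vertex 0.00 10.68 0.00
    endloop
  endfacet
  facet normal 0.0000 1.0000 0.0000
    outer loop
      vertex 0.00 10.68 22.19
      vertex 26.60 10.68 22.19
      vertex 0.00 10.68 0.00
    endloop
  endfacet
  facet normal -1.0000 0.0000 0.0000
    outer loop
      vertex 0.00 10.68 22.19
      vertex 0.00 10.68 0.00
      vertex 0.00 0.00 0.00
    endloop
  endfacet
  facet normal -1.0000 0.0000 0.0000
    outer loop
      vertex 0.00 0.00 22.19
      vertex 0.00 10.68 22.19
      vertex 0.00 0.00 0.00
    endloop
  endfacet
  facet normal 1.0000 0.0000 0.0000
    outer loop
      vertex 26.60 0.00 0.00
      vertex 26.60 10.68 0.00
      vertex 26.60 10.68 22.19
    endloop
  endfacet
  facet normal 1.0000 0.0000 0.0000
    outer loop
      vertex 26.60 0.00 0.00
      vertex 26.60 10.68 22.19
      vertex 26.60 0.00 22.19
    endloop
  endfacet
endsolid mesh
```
; perimeter-only toolpath
G21 ; units = mm
G90 ; absolute positioning
G28 ; home
; layer 1
G0 Z2.77
G0 X0.00 Y0.00
G1 X26.60 Y0.00
G1 X26.60 Y10.68
G1 X0.00 Y10.68
G1 X0.00 Y0.00
; layer 2
G0 Z5.55
G0 X0.00 Y0.00
G1 X26.60 Y0.00
G1 X26.60 Y10.68
G1 X0.00 Y10.68
G1 X0.00 Y0.00
; layer 3
G0 Z8.32
G0 X0.00 Y0.00
G1 X26.60 Y0.00
G1 X26.60 Y10.68
G1 X0.00 Y10.68
G1 X0.00 Y0.00
; layer 4
G0 Z11.10
G0 X0.00 Y0.00
G1 X26.60 Y0.00
G1 X26.60 Y10.68
G1 X0.00 Y10.68
G1 X0.00 Y0.00
; layer 5
G0 Z13.87
G0 X0.00 Y0.00
G1 X26.60 Y0.00
G1 X26.60 Y10.68
G1 X0.00 Y10.68
G1 X0.00 Y0.00
; layer 6
G0 Z16.64
G0 X0.00 Y0.00
G1 X26.60 Y0.00
G1 X26.60 Y10.68
G1 X0.00 Y10.68
G1 X0.00 Y0.00
; layer 7
G0 Z19.42
G0 X0.00 Y0.00
G1 X26.60 Y0.00
G1 X26.60 Y10.68
G1 X0.00 Y10.68
G1 X0.00 Y0.00
; layer 8
G0 Z22.19
G0 X0.00 Y0.00
G1 X26.60 Y0.00
G1 X26.60 Y10.68
G1 X0.00 Y10.68
G1 X0.00 Y0.00
M2 ; end

The solid is a rectangular box, roughly 26.6 × 10.7 mm footprint and 22.2 mm tall. Slicing at Δz = 2.77 mm — 8 equal slices spanning the solid's height, so layer i sits at z = i·h/8 — gives 8 non-empty perimeters. Each is a 4-segment closed polygon; G0 lifts to the layer z and rapids to the start vertex, then G1 traces the edges.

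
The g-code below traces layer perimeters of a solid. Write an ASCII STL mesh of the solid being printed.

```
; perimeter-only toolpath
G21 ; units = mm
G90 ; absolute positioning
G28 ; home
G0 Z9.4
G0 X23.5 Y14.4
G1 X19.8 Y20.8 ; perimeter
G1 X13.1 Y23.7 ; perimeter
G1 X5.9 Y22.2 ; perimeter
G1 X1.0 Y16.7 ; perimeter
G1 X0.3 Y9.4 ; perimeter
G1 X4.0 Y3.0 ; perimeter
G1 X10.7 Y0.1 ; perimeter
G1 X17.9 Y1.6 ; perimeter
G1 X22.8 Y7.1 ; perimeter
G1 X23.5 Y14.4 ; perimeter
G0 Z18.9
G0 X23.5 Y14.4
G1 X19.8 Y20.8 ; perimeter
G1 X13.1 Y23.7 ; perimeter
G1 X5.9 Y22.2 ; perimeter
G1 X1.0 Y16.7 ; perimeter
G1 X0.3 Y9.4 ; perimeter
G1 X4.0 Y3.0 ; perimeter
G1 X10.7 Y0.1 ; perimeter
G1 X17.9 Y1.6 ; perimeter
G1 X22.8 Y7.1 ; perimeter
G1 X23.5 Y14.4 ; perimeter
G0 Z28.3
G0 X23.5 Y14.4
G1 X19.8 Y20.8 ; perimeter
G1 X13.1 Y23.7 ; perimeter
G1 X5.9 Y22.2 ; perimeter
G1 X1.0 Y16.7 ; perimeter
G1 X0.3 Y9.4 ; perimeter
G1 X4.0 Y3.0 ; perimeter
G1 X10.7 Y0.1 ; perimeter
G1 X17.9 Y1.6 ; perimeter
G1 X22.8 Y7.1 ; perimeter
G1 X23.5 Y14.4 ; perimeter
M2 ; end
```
solid part
  facet normal 0.0000 0.0000 -1.0000
    outer loop
      vertex 13.1 23.7 0.0
      vertex 19.8 20.8 0.0
      vertex 23.5 14.4 0.0
    endloop
  endfacet
  facet normal 0.0000 0.0000 -1.0000
    outer loop
      vertex 5.9 22.2 0.0
      vertex 13.1 23.7 0.0
      vertex 23.5 14.4 0.0
    endloop
  endfacet
  facet normal 0.0000 0.0000 -1.0000
    outer loop
      vertex 1.0 16.7 0.0
      vertex 5.9 22.2 0.0
      vertex 23.5 14.4 0.0
    endloop
  endfacet
  facet normal 0.0000 0.0000 -1.0000
    outer loop
      vertex 0.3 9.4 0.0
      vertex 1.0 16.7 0.0
      vertex 23.5 14.4 0.0
    endloop
  endfacet
  facet normal 0.0000 0.0000 -1.0000
    outer loop
      vertex 4.0 3.0 0.0
      vertex 0.3 9.4 0.0
      vertex 23.5 14.4 0.0
    endloop
  endfacet
  facet normal 0.0000 0.0000 -1.0000
    outer loop
      vertex 10.7 0.1 0.0
      vertex 4.0 3.0 0.0
      vertex 23.5 14.4 0.0
    endloop
  endfacet
  facet normal 0.0000 0.0000 -1.0000
    outer loop
      vertex 17.9 1.6 0.0
      vertex 10.7 0.1 0.0
      vertex 23.5 14.4 0.0
    endloop
  endfacet
  facet normal 0.0000 0.0000 -1.0000
    outer loop
      vertex 22.8 7.1 0.0
      vertex 17.9 1.6 0.0
      vertex 23.5 14.4 0.0
    endloop
  endfacet
  facet normal 0.0000 0.0000 1.0000
    outer loop
      vertex 23.5 14.4 28.3
      vertex 19.8 20.8 28.3
      vertex 13.1 23.7 28.3
    endloop
  endfacet
  facet normal 0.0000 0.0000 1.0000
    outer loop
      vertex 23.5 14.4 28.3
      vertex 13.1 23.7 28.3
      vertex 5.9 22.2 28.3
    endloop
  endfacet
  facet normal 0.0000 0.0000 1.0000
    outer loop
      vertex 23.5 14.4 28.3
      vertex 5.9 22.2 28.3
      vertex 1.0 16.7 28.3
    endloop
  endfacet
  facet normal 0.0000 0.0000 1.0000
    outer loop
      vertex 23.5 14.4 28.3
      vertex 1.0 16.7 28.3
      vertex 0.3 9.4 28.3
    endloop
  endfacet
  facet normal 0.0000 0.0000 1.0000
    outer loop
      vertex 23.5 14.4 28.3
      vertex 0.3 9.4 28.3
      vertex 4.0 3.0 28.3
    endloop
  endfacet
  facet normal 0.0000 0.0000 1.0000
    outer loop
      vertex 23.5 14.4 28.3
      vertex 4.0 3.0 28.3
      vertex 10.7 0.1 28.3
    endloop
  endfacet
  facet normal 0.0000 0.0000 1.0000
    outer loop
      vertex 23.5 14.4 28.3
      vertex 10.7 0.1 28.3
      vertex 17.9 1.6 28.3
    endloop
  endfacet
  facet normal 0.0000 0.0000 1.0000
    outer loop
      vertex 23.5 14.4 28.3
      vertex 17.9 1.6 28.3
      vertex 22.8 7.1 28.3
    endloop
  endfacet
  facet normal 0.8657 0.5005 0.0000
    outer loop
      vertex 23.5 14.4 0.0
      vertex 19.8 20.8 0.0
      vertex 19.8 20.8 28.3
    endloop
  endfacet
  facet normal 0.8657 0.5005 0.0000
    outer loop
      vertex 23.5 14.4 0.0
      vertex 19.8 20.8 28.3
      vertex 23.5 14.4 28.3
    endloop
  endfacet
  facet normal 0.3972 0.9177 0.0000
    outer loop
      vertex 19.8 20.8 0.0
      vertex 13.1 23.7 0.0
      vertex 13.1 23.7 28.3
    endloop
  endfacet
  facet normal 0.3972 0.9177 0.0000
    outer loop
      vertex 19.8 20.8 0.0
      vertex 13.1 23.7 28.3
      vertex 19.8 20.8 28.3
    endloop
  endfacet
  facet normal -0.2040 0.9790 0.0000
    outer loop
      vertex 13.1 23.7 0.0
      vertex 5.9 22.2 0.0
      vertex 5.9 22.2 28.3
    endloop
  endfacet
  facet normal -0.2040 0.9790 0.0000
    outer loop
      vertex 13.1 23.7 0.0
      vertex 5.9 22.2 28.3
      vertex 13.1 23.7 28.3
    endloop
  endfacet
  facet normal -0.7467 0.6652 0.0000
    outer loop
      vertex 5.9 22.2 0.0
      vertex 1.0 16.7 0.0
      vertex 1.0 16.7 28.3
    endloop
  endfacet
  facet normal -0.7467 0.6652 0.0000
    outer loop
      vertex 5.9 22.2 0.0
      vertex 1.0 16.7 28.3
      vertex 5.9 22.2 28.3
    endloop
  endfacet
  facet normal -0.9954 0.0955 0.0000
    outer loop
      vertex 1.0 16.7 0.0
      vertex 0.3 9.4 0.0
      vertex 0.3 9.4 28.3
    endloop
  endfacet
  facet normal -0.9954 0.0955 0.0000
    outer loop
      vertex 1.0 16.7 0.0
      vertex 0.3 9.4 28.3
      vertex 1.0 16.7 28.3
    endloop
  endfacet
  facet normal -0.8657 -0.5005 0.0000
    outer loop
      vertex 0.3 9.4 0.0
      vertex 4.0 3.0 0.0
      vertex 4.0 3.0 28.3
    endloop
  endfacet
  facet normal -0.8657 -0.5005 0.0000
    outer loop
      vertex 0.3 9.4 0.0
      vertex 4.0 3.0 28.3
      vertex 0.3 9.4 28.3
    endloop
  endfacet
  facet normal -0.3972 -0.9177 0.0000
    outer loop
      vertex 4.0 3.0 0.0
      vertex 10.7 0.1 0.0
      vertex 10.7 0.1 28.3
    endloop
  endfacet
  facet normal -0.3972 -0.9177 0.0000
    outer loop
      vertex 4.0 3.0 0.0
      vertex 10.7 0.1 28.3
      vertex 4.0 3.0 28.3
    endloop
  endfacet
  facet normal 0.2040 -0.9790 0.0000
    outer loop
      vertex 10.7 0.1 0.0
      vertex 17.9 1.6 0.0
      vertex 17.9 1.6 28.3
    endloop
  endfacet
  facet normal 0.2040 -0.9790 0.0000
    outer loop
      vertex 10.7 0.1 0.0
      vertex 17.9 1.6 28.3
      vertex 10.7 0.1 28.3
    endloop
  endfacet
  facet normal 0.7467 -0.6652 0.0000
    outer loop
      vertex 17.9 1.6 0.0
      vertex 22.8 7.1 0.0
      vertex 22.8 7.1 28.3
    endloop
  endfacet
  facet normal 0.7467 -0.6652 0.0000
    outer loop
      vertex 17.9 1.6 0.0
      vertex 22.8 7.1 28.3
      vertex 17.9 1.6 28.3
    endloop
  endfacet
  facet normal 0.9954 -0.0955 0.0000
    outer loop
      vertex 22.8 7.1 0.0
      vertex 23.5 14.4 0.0
      vertex 23.5 14.4 28.3
    endloop
  endfacet
  facet normal 0.9954 -0.0955 0.0000
    outer loop
      vertex 22.8 7.1 0.0
      vertex 23.5 14.4 28.3
      vertex 22.8 7.1 28.3
    endloop
  endfacet
endsolid part

The G0 Z moves step by Δz≈9.4 mm. Every layer's G1 loop is the same polygon, so the solid is a straight extrusion of it from z=0 to z≈28.3. Closing with flat bottom and top caps and triangulating gives 36 facets — a regular 10-sided prism (a cylinder approximated with 10 flat sides), circumscribed radius ≈ 11.9 mm, height ≈ 28.3 mm.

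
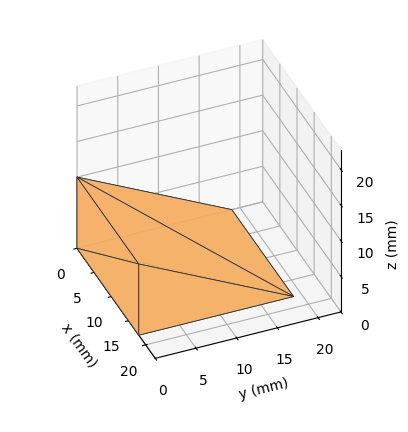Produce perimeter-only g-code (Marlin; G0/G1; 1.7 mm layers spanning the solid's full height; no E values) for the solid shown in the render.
Reading the render: the shape is a wedge (ramp): 18 × 19 mm base, rising to 10 mm along the y=0 edge and sloping linearly to z=0 at y=19 (dimensions read to the nearest mm from the axis ticks). For the g-code, the solid's height is divided into equal slices at the stated Δz and each level perimeter traced with G1 moves after a G0 lift.

; perimeter-only toolpath
G21 ; units = mm
G90 ; absolute positioning
G28 ; home
; layer 1
G0 Z1.7
G0 X0.0 Y0.0
G1 X18.0 Y0.0
G1 X18.0 Y15.8
G1 X0.0 Y15.8
G1 X0.0 Y0.0
; layer 2
G0 Z3.3
G0 X0.0 Y0.0
G1 X18.0 Y0.0
G1 X18.0 Y12.7
G1 X0.0 Y12.7
G1 X0.0 Y0.0
; layer 3
G0 Z5.0
G0 X0.0 Y0.0
G1 X18.0 Y0.0
G1 X18.0 Y9.5
G1 X0.0 Y9.5
G1 X0.0 Y0.0
; layer 4
G0 Z6.7
G0 X0.0 Y0.0
G1 X18.0 Y0.0
G1 X18.0 Y6.3
G1 X0.0 Y6.3
G1 X0.0 Y0.0
; layer 5
G0 Z8.3
G0 X0.0 Y0.0
G1 X18.0 Y0.0
G1 X18.0 Y3.2
G1 X0.0 Y3.2
G1 X0.0 Y0.0
M2 ; end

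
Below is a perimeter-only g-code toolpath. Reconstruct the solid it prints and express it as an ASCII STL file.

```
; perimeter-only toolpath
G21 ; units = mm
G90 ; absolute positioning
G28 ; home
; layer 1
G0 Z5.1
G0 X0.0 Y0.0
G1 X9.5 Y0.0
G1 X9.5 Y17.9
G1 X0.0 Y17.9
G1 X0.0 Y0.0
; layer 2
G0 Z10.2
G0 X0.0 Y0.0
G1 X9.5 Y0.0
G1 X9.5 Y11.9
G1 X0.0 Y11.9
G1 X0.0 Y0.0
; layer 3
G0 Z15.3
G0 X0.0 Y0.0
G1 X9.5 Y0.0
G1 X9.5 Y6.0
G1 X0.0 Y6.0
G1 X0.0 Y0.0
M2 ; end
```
solid part
  facet normal 0.0000 0.0000 -1.0000
    outer loop
      vertex 9.5 23.9 0.0
      vertex 9.5 0.0 0.0
      vertex 0.0 0.0 0.0
    endloop
  endfacet
  facet normal 0.0000 0.0000 -1.0000
    outer loop
      vertex 0.0 23.9 0.0
      vertex 9.5 23.9 0.0
      vertex 0.0 0.0 0.0
    endloop
  endfacet
  facet normal 0.0000 -1.0000 0.0000
    outer loop
      vertex 0.0 0.0 0.0
      vertex 9.5 0.0 0.0
      vertex 9.5 0.0 20.4
    endloop
  endfacet
  facet normal 0.0000 -1.0000 0.0000
    outer loop
      vertex 0.0 0.0 0.0
      vertex 9.5 0.0 20.4
      vertex 0.0 0.0 20.4
    endloop
  endfacet
  facet normal 0.0000 0.6492 0.7606
    outer loop
      vertex 0.0 0.0 20.4
      vertex 9.5 0.0 20.4
      vertex 9.5 23.9 0.0
    endloop
  endfacet
  facet normal 0.0000 0.6492 0.7606
    outer loop
      vertex 0.0 0.0 20.4
      vertex 9.5 23.9 0.0
      vertex 0.0 23.9 0.0
    endloop
  endfacet
  facet normal -1.0000 0.0000 0.0000
    outer loop
      vertex 0.0 0.0 20.4
      vertex 0.0 23.9 0.0
      vertex 0.0 0.0 0.0
    endloop
  endfacet
  facet normal 1.0000 0.0000 0.0000
    outer loop
      vertex 9.5 0.0 0.0
      vertex 9.5 23.9 0.0
      vertex 9.5 0.0 20.4
    endloop
  endfacet
endsolid part

The G0 Z moves step by Δz≈5.1 mm. The G1 loops shrink linearly with z, so the solid tapers from its base footprint up to z≈20.4. Closing with a flat bottom cap and the tapered top and triangulating gives 8 facets — a wedge (ramp): 9.5 × 23.9 mm base, rising to 20.4 mm along the y=0 edge and sloping linearly to z=0 at y=23.9.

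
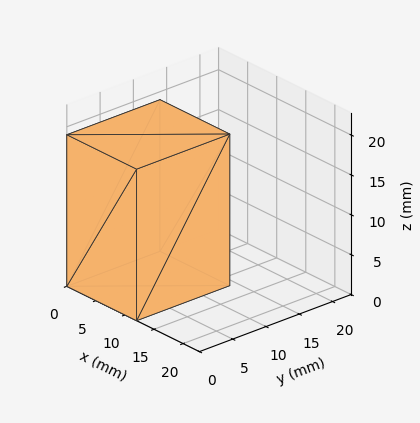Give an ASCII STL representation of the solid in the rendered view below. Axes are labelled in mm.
Reading the render: the shape is a rectangular box, roughly 12 × 14 mm footprint and 19 mm tall (dimensions read to the nearest mm from the axis ticks). For the STL, each face is triangulated and given an outward normal.

solid part
  facet normal 0.0000 0.0000 -1.0000
    outer loop
      vertex 12.00 14.00 0.00
      vertex 12.00 0.00 0.00
      vertex 0.00 0.00 0.00
    endloop
  endfacet
  facet normal 0.0000 0.0000 -1.0000
    outer loop
      vertex 0.00 14.00 0.00
      vertex 12.00 14.00 0.00
      vertex 0.00 0.00 0.00
    endloop
  endfacet
  facet normal 0.0000 0.0000 1.0000
    outer loop
      vertex 0.00 0.00 19.00
      vertex 12.00 0.00 19.00
      vertex 12.00 14.00 19.00
    endloop
  endfacet
  facet normal 0.0000 0.0000 1.0000
    outer loop
      vertex 0.00 0.00 19.00
      vertex 12.00 14.00 19.00
      vertex 0.00 14.00 19.00
    endloop
  endfacet
  facet normal 0.0000 -1.0000 0.0000
    outer loop
      vertex 0.00 0.00 0.00
      vertex 12.00 0.00 0.00
      vertex 12.00 0.00 19.00
    endloop
  endfacet
  facet normal 0.0000 -1.0000 0.0000
    outer loop
      vertex 0.00 0.00 0.00
      vertex 12.00 0.00 19.00
      vertex 0.00 0.00 19.00
    endloop
  endfacet
  facet normal 0.0000 1.0000 0.0000
    outer loop
      vertex 12.00 14.00 19.00
      vertex 12.00 14.00 0.00
      vertex 0.00 14.00 0.00
    endloop
  endfacet
  facet normal 0.0000 1.0000 0.0000
    outer loop
      vertex 0.00 14.00 19.00
      vertex 12.00 14.00 19.00
      vertex 0.00 14.00 0.00
    endloop
  endfacet
  facet normal -1.0000 0.0000 0.0000
    outer loop
      vertex 0.00 14.00 19.00
      vertex 0.00 14.00 0.00
      vertex 0.00 0.00 0.00
    endloop
  endfacet
  facet normal -1.0000 0.0000 0.0000
    outer loop
      vertex 0.00 0.00 19.00
      vertex 0.00 14.00 19.00
      vertex 0.00 0.00 0.00
    endloop
  endfacet
  facet normal 1.0000 0.0000 0.0000
    outer loop
      vertex 12.00 0.00 0.00
      vertex 12.00 14.00 0.00
      vertex 12.00 14.00 19.00
    endloop
  endfacet
  facet normal 1.0000 0.0000 0.0000
    outer loop
      vertex 12.00 0.00 0.00
      vertex 12.00 14.00 19.00
      vertex 12.00 0.00 19.00
    endloop
  endfacet
endsolid part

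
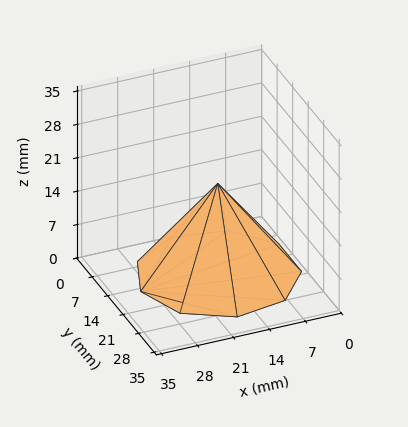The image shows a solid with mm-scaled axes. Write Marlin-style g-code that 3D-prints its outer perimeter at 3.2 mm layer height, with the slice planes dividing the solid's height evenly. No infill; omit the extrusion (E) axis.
Reading the render: the shape is a regular 9-sided pyramid, base circumscribed radius ≈ 15 mm, apex at z ≈ 19 mm (dimensions read to the nearest mm from the axis ticks). For the g-code, the solid's height is divided into equal slices at the stated Δz and each level perimeter traced with G1 moves after a G0 lift.

; perimeter-only toolpath
G21 ; units = mm
G90 ; absolute positioning
G28 ; home
; layer 1
G0 Z3.2
G0 X27.5 Y15.0
G1 X24.6 Y23.0
G1 X17.2 Y27.3
G1 X8.8 Y25.8
G1 X3.2 Y19.3
G1 X3.2 Y10.8
G1 X8.8 Y4.2
G1 X17.2 Y2.7
G1 X24.6 Y7.0
G1 X27.5 Y15.0
; layer 2
G0 Z6.3
G0 X25.0 Y15.0
G1 X22.7 Y21.4
G1 X16.7 Y24.9
G1 X10.0 Y23.7
G1 X5.6 Y18.4
G1 X5.6 Y11.6
G1 X10.0 Y6.3
G1 X16.7 Y5.1
G1 X22.7 Y8.6
G1 X25.0 Y15.0
; layer 3
G0 Z9.5
G0 X22.5 Y15.0
G1 X20.8 Y19.8
G1 X16.3 Y22.4
G1 X11.2 Y21.5
G1 X8.0 Y17.6
G1 X8.0 Y12.4
G1 X11.2 Y8.5
G1 X16.3 Y7.6
G1 X20.8 Y10.2
G1 X22.5 Y15.0
; layer 4
G0 Z12.7
G0 X20.0 Y15.0
G1 X18.8 Y18.2
G1 X15.9 Y19.9
G1 X12.5 Y19.3
G1 X10.3 Y16.7
G1 X10.3 Y13.3
G1 X12.5 Y10.7
G1 X15.9 Y10.1
G1 X18.8 Y11.8
G1 X20.0 Y15.0
; layer 5
G0 Z15.8
G0 X17.5 Y15.0
G1 X16.9 Y16.6
G1 X15.4 Y17.5
G1 X13.7 Y17.2
G1 X12.6 Y15.8
G1 X12.6 Y14.1
G1 X13.7 Y12.8
G1 X15.4 Y12.5
G1 X16.9 Y13.4
G1 X17.5 Y15.0
M2 ; end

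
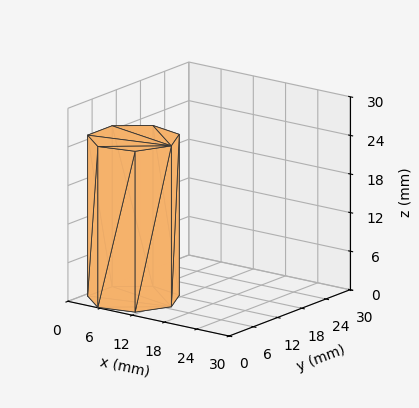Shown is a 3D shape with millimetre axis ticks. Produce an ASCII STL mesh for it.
Reading the render: the shape is a regular 7-sided prism (a cylinder approximated with 7 flat sides), circumscribed radius ≈ 7 mm, height ≈ 25 mm (dimensions read to the nearest mm from the axis ticks). For the STL, each face is triangulated and given an outward normal.

solid part
  facet normal 0.0000 0.0000 -1.0000
    outer loop
      vertex 5.442 13.824 0.000
      vertex 11.364 12.473 0.000
      vertex 14.000 7.000 0.000
    endloop
  endfacet
  facet normal 0.0000 0.0000 -1.0000
    outer loop
      vertex 0.693 10.037 0.000
      vertex 5.442 13.824 0.000
      vertex 14.000 7.000 0.000
    endloop
  endfacet
  facet normal 0.0000 0.0000 -1.0000
    outer loop
      vertex 0.693 3.963 0.000
      vertex 0.693 10.037 0.000
      vertex 14.000 7.000 0.000
    endloop
  endfacet
  facet normal 0.0000 0.0000 -1.0000
    outer loop
      vertex 5.442 0.176 0.000
      vertex 0.693 3.963 0.000
      vertex 14.000 7.000 0.000
    endloop
  endfacet
  facet normal 0.0000 0.0000 -1.0000
    outer loop
      vertex 11.364 1.527 0.000
      vertex 5.442 0.176 0.000
      vertex 14.000 7.000 0.000
    endloop
  endfacet
  facet normal 0.0000 0.0000 1.0000
    outer loop
      vertex 14.000 7.000 25.000
      vertex 11.364 12.473 25.000
      vertex 5.442 13.824 25.000
    endloop
  endfacet
  facet normal 0.0000 0.0000 1.0000
    outer loop
      vertex 14.000 7.000 25.000
      vertex 5.442 13.824 25.000
      vertex 0.693 10.037 25.000
    endloop
  endfacet
  facet normal 0.0000 0.0000 1.0000
    outer loop
      vertex 14.000 7.000 25.000
      vertex 0.693 10.037 25.000
      vertex 0.693 3.963 25.000
    endloop
  endfacet
  facet normal 0.0000 0.0000 1.0000
    outer loop
      vertex 14.000 7.000 25.000
      vertex 0.693 3.963 25.000
      vertex 5.442 0.176 25.000
    endloop
  endfacet
  facet normal 0.0000 0.0000 1.0000
    outer loop
      vertex 14.000 7.000 25.000
      vertex 5.442 0.176 25.000
      vertex 11.364 1.527 25.000
    endloop
  endfacet
  facet normal 0.9009 0.4339 0.0000
    outer loop
      vertex 14.000 7.000 0.000
      vertex 11.364 12.473 0.000
      vertex 11.364 12.473 25.000
    endloop
  endfacet
  facet normal 0.9009 0.4339 0.0000
    outer loop
      vertex 14.000 7.000 0.000
      vertex 11.364 12.473 25.000
      vertex 14.000 7.000 25.000
    endloop
  endfacet
  facet normal 0.2224 0.9750 0.0000
    outer loop
      vertex 11.364 12.473 0.000
      vertex 5.442 13.824 0.000
      vertex 5.442 13.824 25.000
    endloop
  endfacet
  facet normal 0.2224 0.9750 0.0000
    outer loop
      vertex 11.364 12.473 0.000
      vertex 5.442 13.824 25.000
      vertex 11.364 12.473 25.000
    endloop
  endfacet
  facet normal -0.6235 0.7818 0.0000
    outer loop
      vertex 5.442 13.824 0.000
      vertex 0.693 10.037 0.000
      vertex 0.693 10.037 25.000
    endloop
  endfacet
  facet normal -0.6235 0.7818 0.0000
    outer loop
      vertex 5.442 13.824 0.000
      vertex 0.693 10.037 25.000
      vertex 5.442 13.824 25.000
    endloop
  endfacet
  facet normal -1.0000 0.0000 0.0000
    outer loop
      vertex 0.693 10.037 0.000
      vertex 0.693 3.963 0.000
      vertex 0.693 3.963 25.000
    endloop
  endfacet
  facet normal -1.0000 0.0000 0.0000
    outer loop
      vertex 0.693 10.037 0.000
      vertex 0.693 3.963 25.000
      vertex 0.693 10.037 25.000
    endloop
  endfacet
  facet normal -0.6235 -0.7818 0.0000
    outer loop
      vertex 0.693 3.963 0.000
      vertex 5.442 0.176 0.000
      vertex 5.442 0.176 25.000
    endloop
  endfacet
  facet normal -0.6235 -0.7818 0.0000
    outer loop
      vertex 0.693 3.963 0.000
      vertex 5.442 0.176 25.000
      vertex 0.693 3.963 25.000
    endloop
  endfacet
  facet normal 0.2224 -0.9750 0.0000
    outer loop
      vertex 5.442 0.176 0.000
      vertex 11.364 1.527 0.000
      vertex 11.364 1.527 25.000
    endloop
  endfacet
  facet normal 0.2224 -0.9750 0.0000
    outer loop
      vertex 5.442 0.176 0.000
      vertex 11.364 1.527 25.000
      vertex 5.442 0.176 25.000
    endloop
  endfacet
  facet normal 0.9009 -0.4339 0.0000
    outer loop
      vertex 11.364 1.527 0.000
      vertex 14.000 7.000 0.000
      vertex 14.000 7.000 25.000
    endloop
  endfacet
  facet normal 0.9009 -0.4339 0.0000
    outer loop
      vertex 11.364 1.527 0.000
      vertex 14.000 7.000 25.000
      vertex 11.364 1.527 25.000
    endloop
  endfacet
endsolid part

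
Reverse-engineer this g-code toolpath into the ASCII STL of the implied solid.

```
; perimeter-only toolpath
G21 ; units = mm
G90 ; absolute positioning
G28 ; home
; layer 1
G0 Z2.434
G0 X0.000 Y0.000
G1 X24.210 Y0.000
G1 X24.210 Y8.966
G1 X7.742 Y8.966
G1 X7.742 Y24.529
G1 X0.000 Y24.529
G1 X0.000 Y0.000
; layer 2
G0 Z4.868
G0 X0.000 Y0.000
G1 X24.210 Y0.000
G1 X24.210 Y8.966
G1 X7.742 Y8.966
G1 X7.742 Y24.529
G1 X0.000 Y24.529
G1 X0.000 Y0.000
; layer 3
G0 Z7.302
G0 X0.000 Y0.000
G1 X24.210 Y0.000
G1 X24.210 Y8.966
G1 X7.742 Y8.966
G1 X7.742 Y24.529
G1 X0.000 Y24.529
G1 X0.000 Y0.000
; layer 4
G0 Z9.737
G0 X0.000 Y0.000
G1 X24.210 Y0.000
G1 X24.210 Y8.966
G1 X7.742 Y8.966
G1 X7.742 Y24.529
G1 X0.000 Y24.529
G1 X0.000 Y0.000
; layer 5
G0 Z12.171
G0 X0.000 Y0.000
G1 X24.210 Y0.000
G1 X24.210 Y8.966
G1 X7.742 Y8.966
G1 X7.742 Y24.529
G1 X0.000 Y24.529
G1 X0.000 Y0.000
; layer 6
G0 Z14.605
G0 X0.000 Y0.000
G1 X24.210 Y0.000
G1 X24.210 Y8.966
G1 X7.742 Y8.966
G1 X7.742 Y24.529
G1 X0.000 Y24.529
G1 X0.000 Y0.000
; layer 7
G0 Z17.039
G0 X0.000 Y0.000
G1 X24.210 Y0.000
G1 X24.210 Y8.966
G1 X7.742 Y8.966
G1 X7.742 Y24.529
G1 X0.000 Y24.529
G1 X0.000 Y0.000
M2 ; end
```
solid part
  facet normal 0.0000 0.0000 -1.0000
    outer loop
      vertex 24.210 8.966 0.000
      vertex 24.210 0.000 0.000
      vertex 0.000 0.000 0.000
    endloop
  endfacet
  facet normal 0.0000 0.0000 -1.0000
    outer loop
      vertex 7.742 8.966 0.000
      vertex 24.210 8.966 0.000
      vertex 0.000 0.000 0.000
    endloop
  endfacet
  facet normal 0.0000 0.0000 -1.0000
    outer loop
      vertex 7.742 24.529 0.000
      vertex 7.742 8.966 0.000
      vertex 0.000 0.000 0.000
    endloop
  endfacet
  facet normal 0.0000 0.0000 -1.0000
    outer loop
      vertex 0.000 24.529 0.000
      vertex 7.742 24.529 0.000
      vertex 0.000 0.000 0.000
    endloop
  endfacet
  facet normal 0.0000 0.0000 1.0000
    outer loop
      vertex 0.000 0.000 17.039
      vertex 24.210 0.000 17.039
      vertex 24.210 8.966 17.039
    endloop
  endfacet
  facet normal 0.0000 0.0000 1.0000
    outer loop
      vertex 0.000 0.000 17.039
      vertex 24.210 8.966 17.039
      vertex 7.742 8.966 17.039
    endloop
  endfacet
  facet normal 0.0000 0.0000 1.0000
    outer loop
      vertex 0.000 0.000 17.039
      vertex 7.742 8.966 17.039
      vertex 7.742 24.529 17.039
    endloop
  endfacet
  facet normal 0.0000 0.0000 1.0000
    outer loop
      vertex 0.000 0.000 17.039
      vertex 7.742 24.529 17.039
      vertex 0.000 24.529 17.039
    endloop
  endfacet
  facet normal 0.0000 -1.0000 0.0000
    outer loop
      vertex 0.000 0.000 0.000
      vertex 24.210 0.000 0.000
      vertex 24.210 0.000 17.039
    endloop
  endfacet
  facet normal 0.0000 -1.0000 0.0000
    outer loop
      vertex 0.000 0.000 0.000
      vertex 24.210 0.000 17.039
      vertex 0.000 0.000 17.039
    endloop
  endfacet
  facet normal 1.0000 0.0000 0.0000
    outer loop
      vertex 24.210 0.000 0.000
      vertex 24.210 8.966 0.000
      vertex 24.210 8.966 17.039
    endloop
  endfacet
  facet normal 1.0000 0.0000 0.0000
    outer loop
      vertex 24.210 0.000 0.000
      vertex 24.210 8.966 17.039
      vertex 24.210 0.000 17.039
    endloop
  endfacet
  facet normal 0.0000 1.0000 0.0000
    outer loop
      vertex 24.210 8.966 0.000
      vertex 7.742 8.966 0.000
      vertex 7.742 8.966 17.039
    endloop
  endfacet
  facet normal 0.0000 1.0000 0.0000
    outer loop
      vertex 24.210 8.966 0.000
      vertex 7.742 8.966 17.039
      vertex 24.210 8.966 17.039
    endloop
  endfacet
  facet normal 1.0000 0.0000 0.0000
    outer loop
      vertex 7.742 8.966 0.000
      vertex 7.742 24.529 0.000
      vertex 7.742 24.529 17.039
    endloop
  endfacet
  facet normal 1.0000 0.0000 0.0000
    outer loop
      vertex 7.742 8.966 0.000
      vertex 7.742 24.529 17.039
      vertex 7.742 8.966 17.039
    endloop
  endfacet
  facet normal 0.0000 1.0000 0.0000
    outer loop
      vertex 7.742 24.529 0.000
      vertex 0.000 24.529 0.000
      vertex 0.000 24.529 17.039
    endloop
  endfacet
  facet normal 0.0000 1.0000 0.0000
    outer loop
      vertex 7.742 24.529 0.000
      vertex 0.000 24.529 17.039
      vertex 7.742 24.529 17.039
    endloop
  endfacet
  facet normal -1.0000 0.0000 0.0000
    outer loop
      vertex 0.000 24.529 0.000
      vertex 0.000 0.000 0.000
      vertex 0.000 0.000 17.039
    endloop
  endfacet
  facet normal -1.0000 0.0000 0.0000
    outer loop
      vertex 0.000 24.529 0.000
      vertex 0.000 0.000 17.039
      vertex 0.000 24.529 17.039
    endloop
  endfacet
endsolid part

The G0 Z moves step by Δz≈2.434 mm. Every layer's G1 loop is the same polygon, so the solid is a straight extrusion of it from z=0 to z≈17. Closing with flat bottom and top caps and triangulating gives 20 facets — an L-shaped prism: outer 24.2 × 24.5 mm, arm thicknesses ≈ 8.97 mm (horizontal) and 7.74 mm (vertical), extruded 17 mm in z.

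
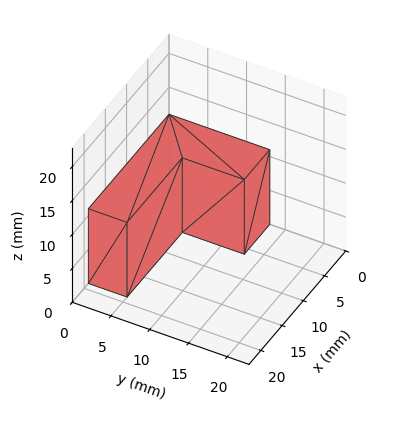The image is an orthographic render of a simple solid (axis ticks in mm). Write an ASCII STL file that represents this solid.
Reading the render: the shape is an L-shaped prism: outer 19 × 13 mm, arm thicknesses ≈ 5 mm (horizontal) and 6 mm (vertical), extruded 11 mm in z (dimensions read to the nearest mm from the axis ticks). For the STL, each face is triangulated and given an outward normal.

solid part
  facet normal 0.0000 0.0000 -1.0000
    outer loop
      vertex 19.000 5.000 0.000
      vertex 19.000 0.000 0.000
      vertex 0.000 0.000 0.000
    endloop
  endfacet
  facet normal 0.0000 0.0000 -1.0000
    outer loop
      vertex 6.000 5.000 0.000
      vertex 19.000 5.000 0.000
      vertex 0.000 0.000 0.000
    endloop
  endfacet
  facet normal 0.0000 0.0000 -1.0000
    outer loop
      vertex 6.000 13.000 0.000
      vertex 6.000 5.000 0.000
      vertex 0.000 0.000 0.000
    endloop
  endfacet
  facet normal 0.0000 0.0000 -1.0000
    outer loop
      vertex 0.000 13.000 0.000
      vertex 6.000 13.000 0.000
      vertex 0.000 0.000 0.000
    endloop
  endfacet
  facet normal 0.0000 0.0000 1.0000
    outer loop
      vertex 0.000 0.000 11.000
      vertex 19.000 0.000 11.000
      vertex 19.000 5.000 11.000
    endloop
  endfacet
  facet normal 0.0000 0.0000 1.0000
    outer loop
      vertex 0.000 0.000 11.000
      vertex 19.000 5.000 11.000
      vertex 6.000 5.000 11.000
    endloop
  endfacet
  facet normal 0.0000 0.0000 1.0000
    outer loop
      vertex 0.000 0.000 11.000
      vertex 6.000 5.000 11.000
      vertex 6.000 13.000 11.000
    endloop
  endfacet
  facet normal 0.0000 0.0000 1.0000
    outer loop
      vertex 0.000 0.000 11.000
      vertex 6.000 13.000 11.000
      vertex 0.000 13.000 11.000
    endloop
  endfacet
  facet normal 0.0000 -1.0000 0.0000
    outer loop
      vertex 0.000 0.000 0.000
      vertex 19.000 0.000 0.000
      vertex 19.000 0.000 11.000
    endloop
  endfacet
  facet normal 0.0000 -1.0000 0.0000
    outer loop
      vertex 0.000 0.000 0.000
      vertex 19.000 0.000 11.000
      vertex 0.000 0.000 11.000
    endloop
  endfacet
  facet normal 1.0000 0.0000 0.0000
    outer loop
      vertex 19.000 0.000 0.000
      vertex 19.000 5.000 0.000
      vertex 19.000 5.000 11.000
    endloop
  endfacet
  facet normal 1.0000 0.0000 0.0000
    outer loop
      vertex 19.000 0.000 0.000
      vertex 19.000 5.000 11.000
      vertex 19.000 0.000 11.000
    endloop
  endfacet
  facet normal 0.0000 1.0000 0.0000
    outer loop
      vertex 19.000 5.000 0.000
      vertex 6.000 5.000 0.000
      vertex 6.000 5.000 11.000
    endloop
  endfacet
  facet normal 0.0000 1.0000 0.0000
    outer loop
      vertex 19.000 5.000 0.000
      vertex 6.000 5.000 11.000
      vertex 19.000 5.000 11.000
    endloop
  endfacet
  facet normal 1.0000 0.0000 0.0000
    outer loop
      vertex 6.000 5.000 0.000
      vertex 6.000 13.000 0.000
      vertex 6.000 13.000 11.000
    endloop
  endfacet
  facet normal 1.0000 0.0000 0.0000
    outer loop
      vertex 6.000 5.000 0.000
      vertex 6.000 13.000 11.000
      vertex 6.000 5.000 11.000
    endloop
  endfacet
  facet normal 0.0000 1.0000 0.0000
    outer loop
      vertex 6.000 13.000 0.000
      vertex 0.000 13.000 0.000
      vertex 0.000 13.000 11.000
    endloop
  endfacet
  facet normal 0.0000 1.0000 0.0000
    outer loop
      vertex 6.000 13.000 0.000
      vertex 0.000 13.000 11.000
      vertex 6.000 13.000 11.000
    endloop
  endfacet
  facet normal -1.0000 0.0000 0.0000
    outer loop
      vertex 0.000 13.000 0.000
      vertex 0.000 0.000 0.000
      vertex 0.000 0.000 11.000
    endloop
  endfacet
  facet normal -1.0000 0.0000 0.0000
    outer loop
      vertex 0.000 13.000 0.000
      vertex 0.000 0.000 11.000
      vertex 0.000 13.000 11.000
    endloop
  endfacet
endsolid part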